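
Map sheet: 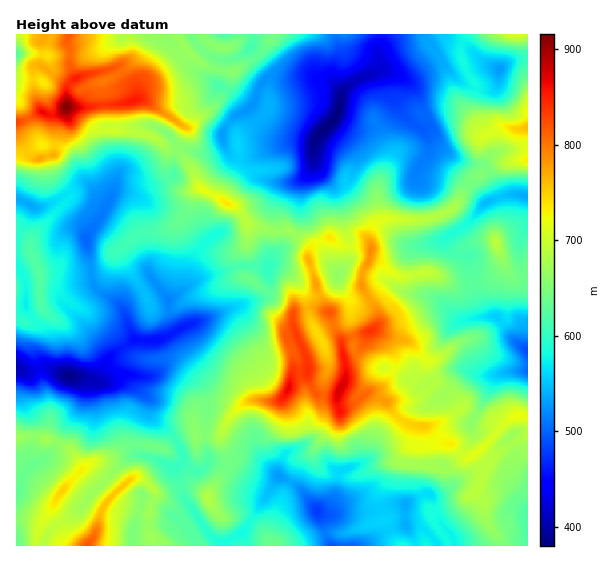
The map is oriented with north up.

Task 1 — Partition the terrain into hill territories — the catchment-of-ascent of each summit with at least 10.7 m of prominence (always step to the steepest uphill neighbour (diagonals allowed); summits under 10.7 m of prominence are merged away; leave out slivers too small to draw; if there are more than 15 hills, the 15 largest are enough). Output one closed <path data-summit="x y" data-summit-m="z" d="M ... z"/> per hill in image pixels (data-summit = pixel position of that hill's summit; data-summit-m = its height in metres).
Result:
<path data-summit="66 107" data-summit-m="916" d="M381 34l-46 1 5 16-8 18 0 10 5 8-7-5-20-5-23 1-9-3-5-2-23-26-11 10-8 2-14 0-11-5-10-10-6-10-22 1 15 22 10 10 24 18 14 6 17 17-11 7-14 17 2 16 4 7 6 3 15 0 24-11 20-5 20 1 2-6 16-14 5-8 22 8 16-1 14-13 3-6-4-27-3-5-4-1 8 1 6 6 1 23 4 9 13 14 6 4 8-4 0-4-12-31-12-10 10 0 18-11 11-2 15 14 13 8 20 2 7-5 2-15-16-7-16-16-5-3-13-2-4-4-4 0-8 5-10-5-5 0-20 4-12 6-7 8z"/><path data-summit="341 388" data-summit-m="877" d="M350 317l-5 5-18 5-8 6 9 24 0 12-4 8-3 31-12 12-1 21-11 8-10 2-8 17 0 8 15 7 22 26 7 5 14 0 4-3 29 0 21-6 14 0 16-10 9-1 13-13 2-9-1-5 10-6 18-21 1-8-2-7 22-46 4-4-18 0-14-6-10 0-24 9-9 9-3 0-8-8-8-2-4-4-12-6-10 0-21-14-7-28z"/><path data-summit="289 388" data-summit-m="867" d="M273 266l-5 6 1 19-6 7-32 9-21 11-25 8-23 13-28 0-26 20-8 16-5 5 8 3 7-5 11-4 30 3 18-14 9 3 25 22 4 21 0 54 16-1 10 3 18 13 12 4 10 0 5-4 1-10 5-13 24-14 0-17 1-4 12-12 3-31 4-8-3-21-14-27-6-25-5-12-11-11z"/><path data-summit="226 203" data-summit-m="737" d="M223 141l-5 8-9 4-11 0-13-6-7 0-5 13 0 15-6 6-30 13-22-3-14 25-13 17-1 12 6 40 9 9 13 7 8 9 4-10 4-5 22-13 7 6 9 13 25-19 31-12 13-4 31 2 2-11 9-9 0-15-4-17 0-11 4-12 6-8 17-7 5-5 4-8 1-21-19-2-20 5-24 11-15 0-6-3z"/><path data-summit="371 249" data-summit-m="789" d="M386 70l-6 1 5 1 6 13 1 18-3 6-16 14-14 0-22-8-5 8-16 14-3 7 0 17 24 34 7 32 5 12 0 21-10 15 0 9 8 12 7 6 7 0 10-5 15-15 19 11 20 2-8-11-4-15-1-13 3-7 6-4 22-6 14-8 12-9 16-19-12-16-22-13-16-7-7-7 0-23-28-28-4-9-1-23z"/><path data-summit="39 275" data-summit-m="624" d="M89 185l-8 0-20 13-20 9-7 0-15-8-3 1 0 67 7 6 2 8 0 26 16 24-4 14 0 10 3 5 6 6 19 9 21 2 8 4 6-6 8-16 27-20-4-6-10-26-10-9-9-4-10-13-5-45 14-20 6-12-10-7z"/><path data-summit="371 331" data-summit-m="839" d="M389 282l-3 0-21 19-14 0-2 24 4 12 0 11 6 9 12 8 6 2 14 2 20 10 8 8 3 0 9-9 24-9 10 0 14 6 49-4 0-20-15-11-16-23-16 0-22 4-22-22-10-4-22-2z"/><path data-summit="63 489" data-summit-m="750" d="M127 374l-12 1-12 8-17-6-13 0 10 8 0 14-3 8-15 18-10 23-13 13-9 4-8 7-9 17 1 57 26 0 5-11 10-12 21-13 10-14 38-38 13-3-5-4-2-14 15-36-9-12-4-12z"/><path data-summit="87 545" data-summit-m="819" d="M147 398l0 10-14 29 2 14 5 4-13 3-38 38-10 14-21 13-10 12-4 8 1 3 178-1 0-3-6-1-8-6-26-39-7-21 0-7 7-5-2-14-8-13-21-19-1-13z"/><path data-summit="527 128" data-summit-m="760" d="M527 58l-12 1-16 10-2 15-7 5-15 0-8-3-10-7-15-14-11 2-18 11-10 1 12 9 12 31 0 4-7 5 7 7 2 6-1 19 7 7 16 7 22 13 13 15 13-4 1-2-12-25-5-6 12-12 24-4 9-5z"/><path data-summit="134 100" data-summit-m="854" d="M167 34l-14 0-10 19-13 13-15 11-14 6 4 41 2 2 18 1 14-2 15 1 13 7 11 14 7 0 13 6 15-2 10-7 0-12 4-7 21-17-17-17-14-6-24-18-10-10z"/><path data-summit="497 243" data-summit-m="691" d="M518 194l-13 1-19 7-21 24-20 13 0 5 9 10 8 3 6-1 7 35 10 24 12 2 16 23 14 10 1-153z"/><path data-summit="518 416" data-summit-m="721" d="M527 371l-20 0-9 3-5 5-22 46 2 7-1 8-18 21-10 6 0 12-14 16 8 0 31-21 17-5 21 9 12 13 2 8 0-7 7-12-11-6-2-3-2-14 3-6-7-10 0-4 6-4 13-2z"/><path data-summit="209 499" data-summit-m="686" d="M223 462l-13 0-11 9-14-8-9 5 0 7 7 21 26 39 10 7 7 0 19-13 30-46-1-2-11 1-12-4-18-13z"/><path data-summit="271 545" data-summit-m="637" d="M281 477l-6 4-30 48-4 5-16 8-2 4 108-1-6-9-2-13-7-15-22-25z"/>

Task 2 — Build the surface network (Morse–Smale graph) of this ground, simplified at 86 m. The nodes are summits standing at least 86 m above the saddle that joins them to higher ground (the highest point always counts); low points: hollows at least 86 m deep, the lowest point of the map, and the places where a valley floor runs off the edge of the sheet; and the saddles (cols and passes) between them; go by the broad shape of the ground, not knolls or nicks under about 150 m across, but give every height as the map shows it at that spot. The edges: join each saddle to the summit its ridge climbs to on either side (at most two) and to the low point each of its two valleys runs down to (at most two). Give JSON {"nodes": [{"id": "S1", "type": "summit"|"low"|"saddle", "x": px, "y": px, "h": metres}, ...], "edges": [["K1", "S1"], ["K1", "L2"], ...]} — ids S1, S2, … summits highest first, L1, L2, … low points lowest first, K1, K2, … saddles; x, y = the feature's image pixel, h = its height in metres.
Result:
{"nodes": [
{"id": "S1", "type": "summit", "x": 66, "y": 107, "h": 916},
{"id": "S2", "type": "summit", "x": 339, "y": 389, "h": 877},
{"id": "S3", "type": "summit", "x": 86, "y": 545, "h": 819},
{"id": "S4", "type": "summit", "x": 527, "y": 128, "h": 760},
{"id": "S5", "type": "summit", "x": 519, "y": 35, "h": 712},
{"id": "L1", "type": "low", "x": 335, "y": 116, "h": 380},
{"id": "L2", "type": "low", "x": 69, "y": 376, "h": 385},
{"id": "L3", "type": "low", "x": 317, "y": 512, "h": 477},
{"id": "L4", "type": "low", "x": 527, "y": 351, "h": 488},
{"id": "L5", "type": "low", "x": 17, "y": 55, "h": 620},
{"id": "K1", "type": "saddle", "x": 70, "y": 55, "h": 805},
{"id": "K2", "type": "saddle", "x": 391, "y": 369, "h": 716},
{"id": "K3", "type": "saddle", "x": 179, "y": 151, "h": 658},
{"id": "K4", "type": "saddle", "x": 467, "y": 184, "h": 646},
{"id": "K5", "type": "saddle", "x": 265, "y": 291, "h": 629},
{"id": "K6", "type": "saddle", "x": 179, "y": 487, "h": 618},
{"id": "K7", "type": "saddle", "x": 526, "y": 59, "h": 602},
{"id": "K8", "type": "saddle", "x": 39, "y": 369, "h": 430}],
"edges": [["K1", "S1"], ["K1", "L1"], ["K1", "L5"], ["K2", "S2"], ["K2", "L1"], ["K2", "L4"], ["K3", "S1"], ["K3", "S2"], ["K3", "L1"], ["K3", "L2"], ["K4", "S2"], ["K4", "S4"], ["K4", "L1"], ["K4", "L4"], ["K5", "S1"], ["K5", "S2"], ["K5", "L2"], ["K6", "S3"], ["K6", "L2"], ["K6", "L3"], ["K7", "S4"], ["K7", "S5"], ["K7", "L1"], ["K8", "S1"], ["K8", "S3"], ["K8", "L2"]]}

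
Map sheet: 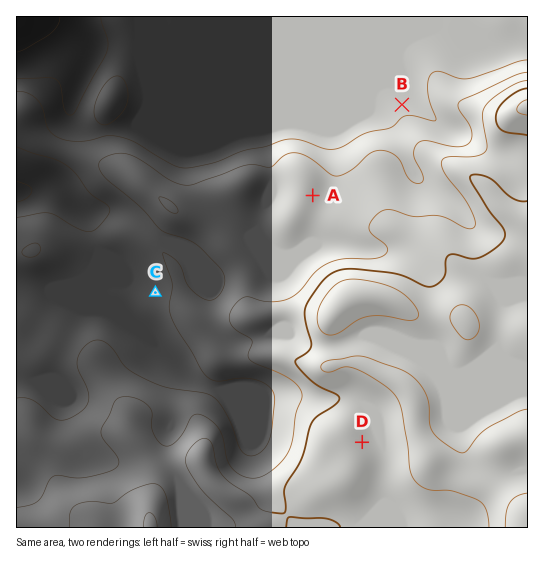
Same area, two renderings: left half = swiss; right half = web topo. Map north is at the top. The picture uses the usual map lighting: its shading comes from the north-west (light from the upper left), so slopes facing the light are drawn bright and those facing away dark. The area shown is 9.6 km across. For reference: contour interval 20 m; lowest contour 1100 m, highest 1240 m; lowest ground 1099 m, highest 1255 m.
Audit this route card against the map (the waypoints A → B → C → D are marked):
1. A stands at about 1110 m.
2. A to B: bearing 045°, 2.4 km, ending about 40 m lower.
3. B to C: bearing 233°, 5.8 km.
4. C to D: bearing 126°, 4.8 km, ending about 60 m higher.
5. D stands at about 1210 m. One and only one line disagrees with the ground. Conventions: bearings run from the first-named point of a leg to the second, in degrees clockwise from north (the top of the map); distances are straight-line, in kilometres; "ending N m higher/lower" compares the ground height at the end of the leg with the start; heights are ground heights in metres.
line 1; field height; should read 1170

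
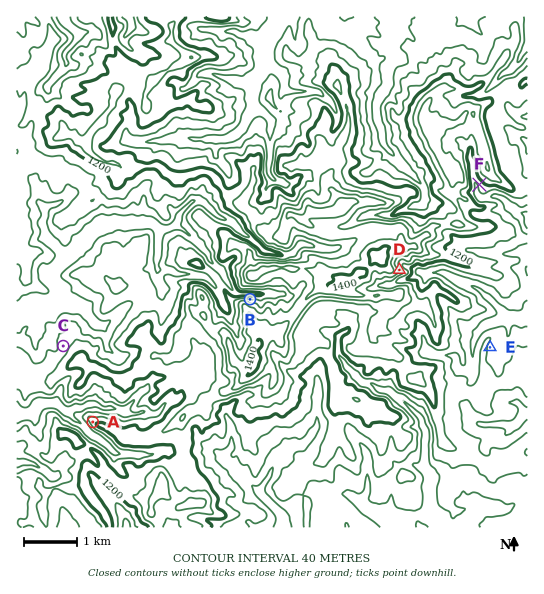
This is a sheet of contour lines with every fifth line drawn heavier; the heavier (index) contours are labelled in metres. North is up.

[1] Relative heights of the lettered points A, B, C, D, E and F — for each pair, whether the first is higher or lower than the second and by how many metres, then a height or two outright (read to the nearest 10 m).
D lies higher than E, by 190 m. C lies lower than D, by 160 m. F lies lower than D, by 130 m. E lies lower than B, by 130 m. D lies higher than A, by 110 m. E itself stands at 1110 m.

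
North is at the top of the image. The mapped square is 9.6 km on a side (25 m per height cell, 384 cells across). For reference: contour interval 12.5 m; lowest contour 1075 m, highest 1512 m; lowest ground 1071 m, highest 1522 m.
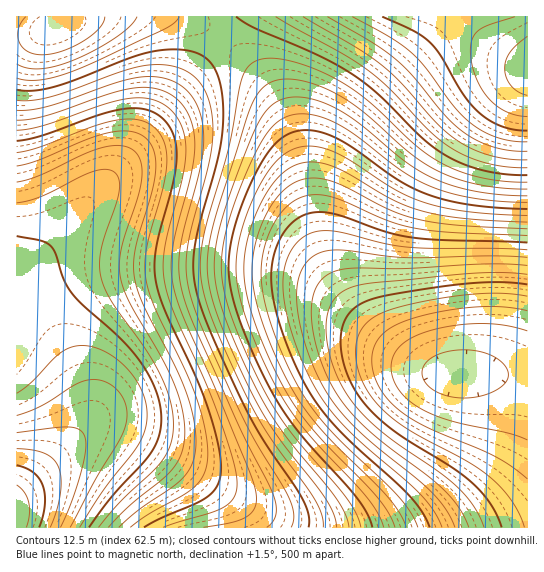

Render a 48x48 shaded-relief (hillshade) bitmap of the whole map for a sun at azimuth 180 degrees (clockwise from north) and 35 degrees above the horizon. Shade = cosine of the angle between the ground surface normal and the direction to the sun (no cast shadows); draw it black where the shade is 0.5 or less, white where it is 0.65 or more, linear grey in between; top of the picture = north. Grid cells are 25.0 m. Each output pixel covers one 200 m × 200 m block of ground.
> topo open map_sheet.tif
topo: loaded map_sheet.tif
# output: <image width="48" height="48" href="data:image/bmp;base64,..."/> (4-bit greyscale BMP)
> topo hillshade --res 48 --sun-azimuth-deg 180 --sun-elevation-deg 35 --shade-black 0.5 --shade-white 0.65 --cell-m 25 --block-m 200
<image width="48" height="48" href="data:image/bmp;base64,Qk32BAAAAAAAAHYAAAAoAAAAMAAAADAAAAABAAQAAAAAAIAEAAATCwAAEwsAABAAAAAAAAAAAAAAABEREQAiIiIAMzMzAERERABVVVUAZmZmAHd3dwCIiIgAmZmZAKqqqgC7u7sAzMzMAN3d3QDu7u4A////AIiJmqu8zMzMy7uqmYh3ZmVVVVVVVWZmZ3iJmqu8zMzMy7qpmId2ZVVURERFVVZmZmd4iaq7vMzLuqmYh2ZVVEQzMzRERVVWZmZ3iZqru7u7qpmHdlVEQzMyIzMzRFVWZlZneJmqu7uqqZh3ZVQzMiIiIiIzREVVZlVmeImaqqqqmYd2VEMyIiERIiIzNEVVZkVWd4iZqqqZiHdlRDMiIREREiIzNEVVZkVWZ3iJmZmYh3ZVQzIiEREREiIzNEVVZkVVZ3iImZiId2VUQyIhERERIiMzREVWZkVVZneIiIh3dmVEMyIiERIiIjM0RFVWZkVVZnd3d3d2ZlRDMyIiIiIjMzREVVVmZlVWZmZ3d3ZmVVRDMyIiIzMzREVVVWZmZ1VmZmZmZmZVVEQzMzMzM0REVVVmZmZnd2ZmZmZmZlVVREMzMzM0REVVZmZ3d3d3d2ZmZmZlVVVEREMzMzRERVZmd3d3d3d3eHdmZmZVVVRERDMzM0RFVmZ3eIiIiIiIiHd2ZmZVVUREQzMzRERVZneIiZmZmZiIiHd3ZmZVVURERDNERFVWZ3iJmZmZmZmZmXd3ZmZVVURERERERVVmd4iZqqqqqqqpmXd3dmZVVVREREREVVZneImaqru7uqqqqod3dmZlVVVUREVVVWZ3iJmqq7u7u7u7u4d3d2ZmZVVVVVVVZmd4iZqru7zMzMy7u3d3d3ZmZmZmVmZmZ3eImaqru8zMzMzMzHd3d3d3d2ZmZmZnd3iJmaq7vMzN3d3d3Xd3d3d3d3d3d3d3eIiZmqq7zMzd3d3u7nd3d3iIiIiIiIiIiImZqqu7zM3d3u7u7nd3d4iIiIiIiIiImZmZqqu7zM3d7u7//2Z3d4iIiZmZmZmZmZmqqqu7zM3e7v///2Znd3iIiZmZmZmZmaqqqru7zN3e7v///2Zmd3iIiZmZmZmZqqqqq7u7zM3e7v///1VmZ3eIiJmZmZmqqqqqq7u7zM3e7v///1VVZmd4iImZmZqqqqqqu7u7zM3d7u///0RVVmZ3eIiJmZmqqqqru7u7zMzd7u7//0REVVZmd3iImZmaqqq7u7u7zMzd3e7u7jM0REVWZnd4iJmaqqq7u7u7vMzM3d3u7jMzMzRFVWZ3eImZqqq7u7u7u8zMzN3d3SIiIjM0RFVmd4iZmqq7u7u7u7u7zMzMzCIhEiIjM0RVZ3iJmqq7u7u7u7u7u7u7uyEREREiIzRFZneJmqq7u7u7u7u7qqqquyERERERIjNEVneImaq7u7u7u7qqqqqqqiIRERERIiNEVmeImaq7u7u7u6qqqZmZmSIhERERIiM0VmeImaq7u7u7uqqpmZmIiDMiIhESIiNEVmeImaq7u7u7uqqZmYiIiEQzMiIiIjNEVmeImaq7u7u7uqqZmIh3d1VEQzMzMzRFVneImaq7u7u7uqqZiHd3d2ZlVURERERVZneJmqq7u7u7uqqZiHdmZod3ZmVVVVVWZ3iJmqq7u7u7uqqYh3ZmZYiHd2ZmVVZmd3iJmqq7u7u7uqqYh3ZmVQ=="/>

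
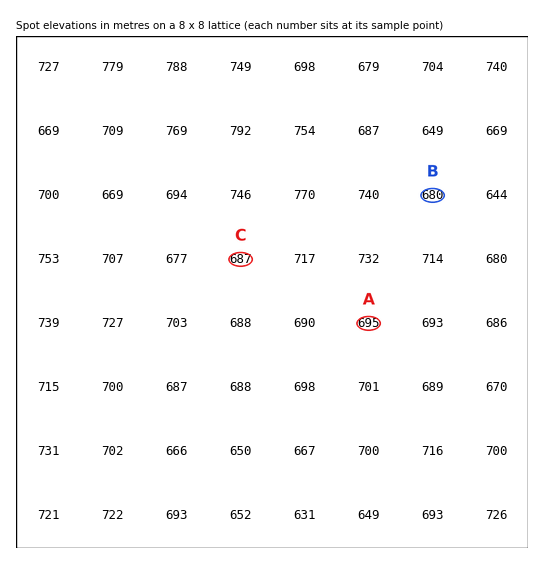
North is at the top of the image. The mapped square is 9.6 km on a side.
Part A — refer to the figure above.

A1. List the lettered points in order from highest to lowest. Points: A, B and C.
A C B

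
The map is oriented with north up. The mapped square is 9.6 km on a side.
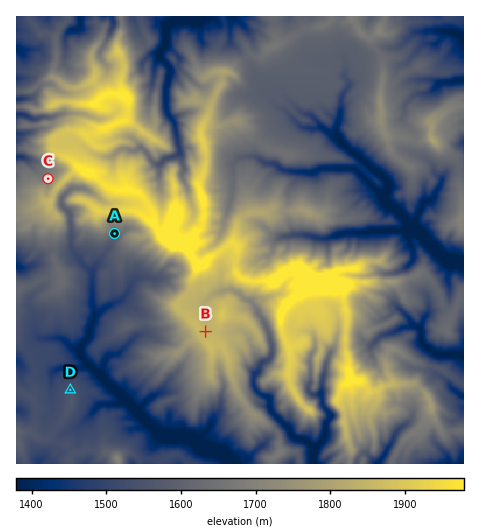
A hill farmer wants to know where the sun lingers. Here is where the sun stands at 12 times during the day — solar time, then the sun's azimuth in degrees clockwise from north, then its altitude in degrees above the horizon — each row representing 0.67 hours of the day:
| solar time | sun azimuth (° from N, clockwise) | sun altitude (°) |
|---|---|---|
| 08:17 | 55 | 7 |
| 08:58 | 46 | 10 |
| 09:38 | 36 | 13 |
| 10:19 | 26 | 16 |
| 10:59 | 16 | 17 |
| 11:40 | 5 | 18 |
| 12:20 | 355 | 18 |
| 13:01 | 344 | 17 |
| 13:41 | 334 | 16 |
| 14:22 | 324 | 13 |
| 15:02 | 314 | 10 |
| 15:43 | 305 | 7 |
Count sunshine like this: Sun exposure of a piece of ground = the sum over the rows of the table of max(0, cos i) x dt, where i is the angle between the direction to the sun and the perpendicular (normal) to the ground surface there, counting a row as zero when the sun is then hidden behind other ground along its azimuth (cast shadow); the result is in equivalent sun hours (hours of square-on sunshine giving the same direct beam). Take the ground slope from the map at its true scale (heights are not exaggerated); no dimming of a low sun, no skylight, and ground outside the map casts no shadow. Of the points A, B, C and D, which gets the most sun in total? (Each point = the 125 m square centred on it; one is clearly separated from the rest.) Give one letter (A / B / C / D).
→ D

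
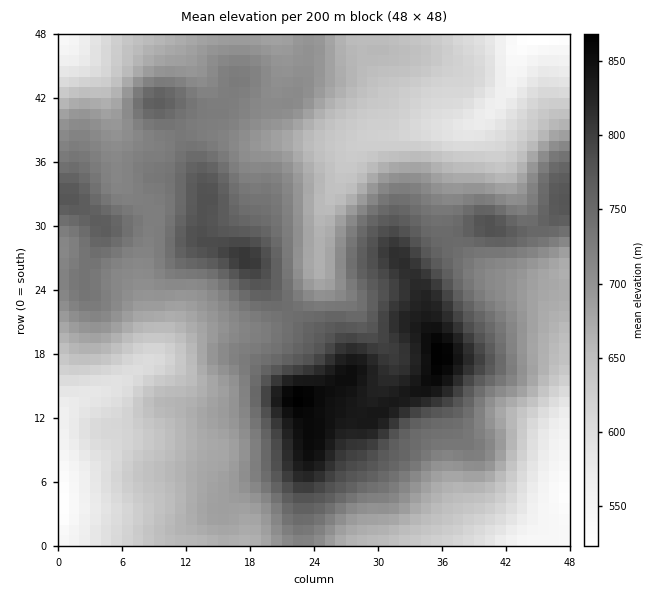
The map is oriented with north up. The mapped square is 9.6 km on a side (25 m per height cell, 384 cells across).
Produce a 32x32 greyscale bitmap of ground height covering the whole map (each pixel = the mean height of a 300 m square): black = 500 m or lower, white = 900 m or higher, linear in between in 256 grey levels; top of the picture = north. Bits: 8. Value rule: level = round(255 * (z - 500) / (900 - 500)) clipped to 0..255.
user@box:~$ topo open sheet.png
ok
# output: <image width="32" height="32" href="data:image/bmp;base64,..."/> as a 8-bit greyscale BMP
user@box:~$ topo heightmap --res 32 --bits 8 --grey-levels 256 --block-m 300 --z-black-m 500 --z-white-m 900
<image width="32" height="32" href="data:image/bmp;base64,Qk02CAAAAAAAADYEAAAoAAAAIAAAACAAAAABAAgAAAAAAAAEAAATCwAAEwsAAAABAAAAAAAAAAAAAAEBAQACAgIAAwMDAAQEBAAFBQUABgYGAAcHBwAICAgACQkJAAoKCgALCwsADAwMAA0NDQAODg4ADw8PABAQEAAREREAEhISABMTEwAUFBQAFRUVABYWFgAXFxcAGBgYABkZGQAaGhoAGxsbABwcHAAdHR0AHh4eAB8fHwAgICAAISEhACIiIgAjIyMAJCQkACUlJQAmJiYAJycnACgoKAApKSkAKioqACsrKwAsLCwALS0tAC4uLgAvLy8AMDAwADExMQAyMjIAMzMzADQ0NAA1NTUANjY2ADc3NwA4ODgAOTk5ADo6OgA7OzsAPDw8AD09PQA+Pj4APz8/AEBAQABBQUEAQkJCAENDQwBEREQARUVFAEZGRgBHR0cASEhIAElJSQBKSkoAS0tLAExMTABNTU0ATk5OAE9PTwBQUFAAUVFRAFJSUgBTU1MAVFRUAFVVVQBWVlYAV1dXAFhYWABZWVkAWlpaAFtbWwBcXFwAXV1dAF5eXgBfX18AYGBgAGFhYQBiYmIAY2NjAGRkZABlZWUAZmZmAGdnZwBoaGgAaWlpAGpqagBra2sAbGxsAG1tbQBubm4Ab29vAHBwcABxcXEAcnJyAHNzcwB0dHQAdXV1AHZ2dgB3d3cAeHh4AHl5eQB6enoAe3t7AHx8fAB9fX0Afn5+AH9/fwCAgIAAgYGBAIKCggCDg4MAhISEAIWFhQCGhoYAh4eHAIiIiACJiYkAioqKAIuLiwCMjIwAjY2NAI6OjgCPj48AkJCQAJGRkQCSkpIAk5OTAJSUlACVlZUAlpaWAJeXlwCYmJgAmZmZAJqamgCbm5sAnJycAJ2dnQCenp4An5+fAKCgoAChoaEAoqKiAKOjowCkpKQApaWlAKampgCnp6cAqKioAKmpqQCqqqoAq6urAKysrACtra0Arq6uAK+vrwCwsLAAsbGxALKysgCzs7MAtLS0ALW1tQC2trYAt7e3ALi4uAC5ubkAurq6ALu7uwC8vLwAvb29AL6+vgC/v78AwMDAAMHBwQDCwsIAw8PDAMTExADFxcUAxsbGAMfHxwDIyMgAycnJAMrKygDLy8sAzMzMAM3NzQDOzs4Az8/PANDQ0ADR0dEA0tLSANPT0wDU1NQA1dXVANbW1gDX19cA2NjYANnZ2QDa2toA29vbANzc3ADd3d0A3t7eAN/f3wDg4OAA4eHhAOLi4gDj4+MA5OTkAOXl5QDm5uYA5+fnAOjo6ADp6ekA6urqAOvr6wDs7OwA7e3tAO7u7gDv7+8A8PDwAPHx8QDy8vIA8/PzAPT09AD19fUA9vb2APf39wD4+PgA+fn5APr6+gD7+/sA/Pz8AP39/QD+/v4A////AB0qN0NOWGBlZ2pta218i46Ec2lmYlxWUU1HPjImHh0bFyc1QUxXYGdtcnRxc4SXm5KBdXFwaWJcVlBJPzMmHxoTJDI/TFVdZW51dnZ7jqSqpJeJhIN7b2VfWlZNPiweFhUlNkVRWV9lbXN3fYidtb21q6CYk4l6bWdlY1pHMR8UGCg3RlRcYmducnaAkqvG0ci5saqhloh6dHZ3aVA4JRkgLzpEUFlfZmxwc36TsM7d18S7taqil4uHjIp4Wj8rHyc3QkZLU1tja29zfpSz0eLez8jEtKWcl5WVjn1hRC4jKjlFSE1WXmVscneCmrvY4+HY1dbKs6OenJeJd2FINCgsNT1DTVxkZ210eoejyuLm4dzY19jOv7WtoYp0ZFRBMjQ0NjpGWGJkaHB4iKjP5uji3trT09jZ1cWuloN3aFNCRURAPT9IUlpkcXyLobrN1Njf39TLzdnk2sGsmol1YlJVWVdQRkJHU2Z5h5CZoqy1wtPa0cXF0+fkz7qki3ZnXGNqa2NWTU1XaHmGjZKXn6axwMbAvsXW5+LKtJ6HdWhfcHl7dGhhX2NteIKJjpSco6mxsLC/zdjf07ypmIZ2a2R+iYyEd3Jwb3V8hY6VmZycnqCdp77M1NTFr52Qg3ZtaYqUk4mAfX17fIKNmqOjmo2FiZOkt8TPzrmhkYd/dW9tjpeSiYSDh4qKj5yss6mTe3F/mKq3xMzCq5aKhH93cW2MlpSMiIiPmp+lssC+q490a4Cfsb/Jw7GilYyIg3x1bYmVnZeOi5Oksba8wbqnjnVrf52ywsa2pp+amJmWj4d9j5qnpJePkqW0tLGvqp6Ndmp6lqu4uKmgn6StsKihnpigpamil5CRn7CyqaGemIp0ZXCInampoJmao6+rnZumq66rn5OPj5GcrrOom5iViHJiYnKJmp2WjoyRlo+GjqSvq6aVi4uRlJ2tsaOUkpGFc2NbYXWHjYmAeXl5cnKGoa2enJGJjJKUm6enmYyJiX9vYVhYY3B2dm9mZWFcYnqXpJKTjIeKj5CWnZmPhH98dGdcVlJVWVtdWFFOTk1UaISTiYyGgYWMkJOTj4uEfHZvZFtVUU5NS0dCPDk7QktYbHp/hH56hpWZlpKQj4qDgHpvYlpUUE9MRT46My81Qk9cZWxzcHGJoqeelZGQjIeFhX1vY1tWU1BJRUM9MSs3SFJUUVlaYn6YoJmNio+PiYOFg3dsY1tXU05KSUg+LCk6Q0I5PkVTaXuDgn+Fj5CKgoGCem5mYF1aV1FNS0QwICs1MicvPU9fa3J1eYCHiIR+fYF6bWVkY2FdV1BKQS0ZHiUkHSo8TVtjaG1zeHp7eXZ5fnprY2JiX1tVTkU8KxYREhU="/>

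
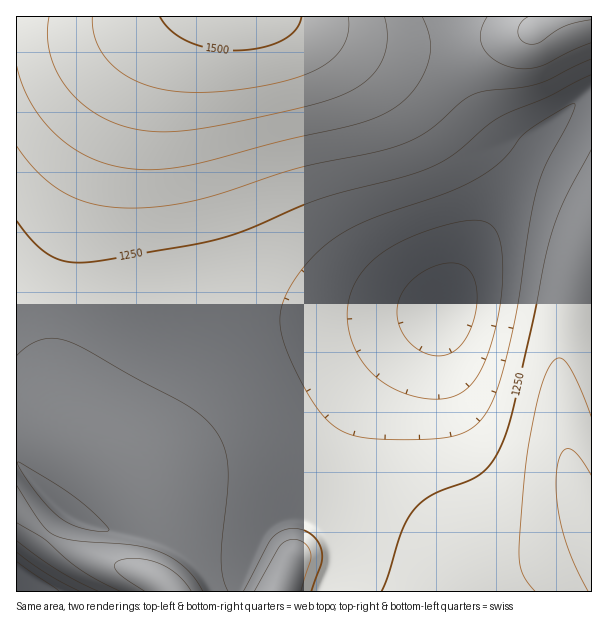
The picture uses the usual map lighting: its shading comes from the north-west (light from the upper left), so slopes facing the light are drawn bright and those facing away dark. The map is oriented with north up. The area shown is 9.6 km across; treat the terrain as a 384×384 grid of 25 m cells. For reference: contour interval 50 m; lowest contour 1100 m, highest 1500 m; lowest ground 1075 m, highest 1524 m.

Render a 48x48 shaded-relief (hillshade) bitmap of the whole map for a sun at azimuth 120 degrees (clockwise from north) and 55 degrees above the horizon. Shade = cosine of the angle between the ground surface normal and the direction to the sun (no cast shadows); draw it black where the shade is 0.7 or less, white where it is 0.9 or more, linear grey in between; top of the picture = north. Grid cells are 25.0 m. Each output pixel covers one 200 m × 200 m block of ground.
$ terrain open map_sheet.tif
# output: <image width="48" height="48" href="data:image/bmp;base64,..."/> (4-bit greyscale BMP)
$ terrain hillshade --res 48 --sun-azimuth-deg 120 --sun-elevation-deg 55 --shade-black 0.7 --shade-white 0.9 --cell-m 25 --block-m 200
<image width="48" height="48" href="data:image/bmp;base64,Qk32BAAAAAAAAHYAAAAoAAAAMAAAADAAAAABAAQAAAAAAIAEAAATCwAAEwsAABAAAAAAAAAAAAAAABEREQAiIiIAMzMzAERERABVVVUAZmZmAHd3dwCIiIgAmZmZAKqqqgC7u7sAzMzMAN3d3QDu7u4A////AImHZnd3d4msynAFv/2Hd3d3iIiZmZiHd2ZFd3iIiImrqpIDnv+Xd3d3eIiZmYh3dzRnd3dmZnmqqqYAbP+4d3d3eIiIiId3d1Z4dlREVomqqqkQOd64d3d3eIiIiId3d4iYdVVWZ5qqqqpQBZuYd3d3d4iIiHdmd6qph2Z4iZqqq7umNXmIh3d3d4iId3Zmd7uqiIiImZqqq7uqmImIh3d3d4iHd2ZmeMu5iIiJmaqqq7uqqpmIiHd3d3d3dmZmiMupmZmZmaqqqqqqqpmYiId3d3d3ZlVniaqZmZmZmaqqqqqqqpmYiId3d3d2ZVVniYmZmZmZmZqqqqqqqpmYiIh3d3dmVVVnmYmZmZmZmZqqqqqqqpmZiIh3d3ZlVEVnmoiZmZmZmZmaqqqqqpmZiIiHd3ZlRERomoiJmZmZmZmZqqqqqpmZmIiHd2ZUQzRoq4iImZmZmZmZmZqqqpmZmYiId2ZUMzRoq4iImZmZmZmZmZmaqqmZmZiId2VEMzRoq4iImZmZmZmZmZmZqqqpmZmId2VDIjRoq4iImZmZmZmZmZmZqqqqmZmIh2VDIjRpq4iImZmZmZmZmZmZqqqqqpmYh2VCIiRpu4iImZmZmZmZmZmZqqqqqqmZh2VCESRpvIiImZmZmZmZmZmaqqqqqqqZiGVCESRpvIiJmZmZmZmZmZmaqqq7u6qpmHVCESRpvIiJmZmZmZmZmZmaqqu7u7uqmHZCESNovIiZmZqqqZmZmZmqqru7u7u6qYZTISNoq4iZmaqqqqqZmaqqqru7u7u7qYdUISNYq4iZmqqqqqqqqqqqq7u7zMy7updkMiNXq4iZmqqqqqqqqqqqq7u8zMzLuph1MiNHmoiZmqqqqqqqqqqqu7u8zMzMu6l2QyNGioiZmqqqqqqqqqq7u7u8zMzMu6mHVDNFeYiZmqqqq7u7u7u7u7u8zMzMy7qYZTM1eIiZmqqqq7u7u7u7u7u8zMzMzLuodkM0Z4iZmaqqq7u7u7u7u7u7zMzMzLuph1REVoiJmaqqq7u7u7u7u7u7vMzMzMu6l2VEVYiJmZqqq7u7u7u7u7u7u8zMzMy7qHZERYiJmZqqq7u7u7zLu7u7u8zMzMzLqYZURIiImZqqq7u7vMzMy7u7u7zMzMzMupdlRHiImZmqqru7vMzMzLu7u7zMzMzMu5h1RHiIiZmqqru7u8zMzMu7u8zMzMzdzKmGVHeIiZmaqqu7u8zMzMzMzMzMzMzN3cuXVXeIiJmaqqq7u7zMzMzMzMzMzMzM3d3JZXd4iJmZqqq7u7vMzMzMzMzMzMzMzd7tlnd3iImZmqqqu7u7zMzMzMzMzLu7zN7v22d3iIiZmaqqq7u7zMzMzMzMu7u7vN7//mZ3eIiZmZqqqru7vMzMzMzMu6qpq83v/2Znd4iJmZmaqqu7u8zMzMzLu6mYib3u/2Znd3iIiZmZqqq7u7zMzMy7uph3eKzd7lVmd3eIiJmZmqqru7vMzMy7qph2Z4q8zVVmZ3d4iImZmaqqu7vMzMu7qpdlVnmquw=="/>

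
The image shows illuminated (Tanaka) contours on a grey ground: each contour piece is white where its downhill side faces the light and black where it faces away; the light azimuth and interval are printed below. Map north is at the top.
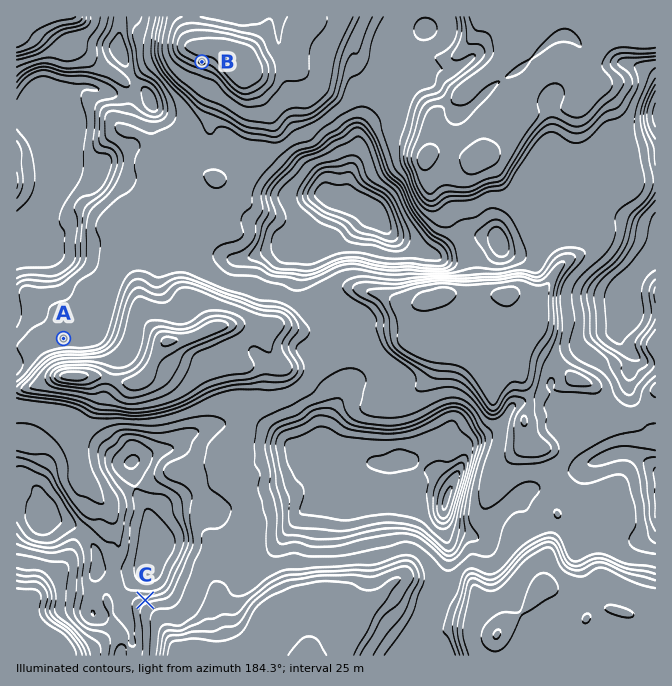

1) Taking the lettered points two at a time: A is below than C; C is above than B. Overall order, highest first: C A B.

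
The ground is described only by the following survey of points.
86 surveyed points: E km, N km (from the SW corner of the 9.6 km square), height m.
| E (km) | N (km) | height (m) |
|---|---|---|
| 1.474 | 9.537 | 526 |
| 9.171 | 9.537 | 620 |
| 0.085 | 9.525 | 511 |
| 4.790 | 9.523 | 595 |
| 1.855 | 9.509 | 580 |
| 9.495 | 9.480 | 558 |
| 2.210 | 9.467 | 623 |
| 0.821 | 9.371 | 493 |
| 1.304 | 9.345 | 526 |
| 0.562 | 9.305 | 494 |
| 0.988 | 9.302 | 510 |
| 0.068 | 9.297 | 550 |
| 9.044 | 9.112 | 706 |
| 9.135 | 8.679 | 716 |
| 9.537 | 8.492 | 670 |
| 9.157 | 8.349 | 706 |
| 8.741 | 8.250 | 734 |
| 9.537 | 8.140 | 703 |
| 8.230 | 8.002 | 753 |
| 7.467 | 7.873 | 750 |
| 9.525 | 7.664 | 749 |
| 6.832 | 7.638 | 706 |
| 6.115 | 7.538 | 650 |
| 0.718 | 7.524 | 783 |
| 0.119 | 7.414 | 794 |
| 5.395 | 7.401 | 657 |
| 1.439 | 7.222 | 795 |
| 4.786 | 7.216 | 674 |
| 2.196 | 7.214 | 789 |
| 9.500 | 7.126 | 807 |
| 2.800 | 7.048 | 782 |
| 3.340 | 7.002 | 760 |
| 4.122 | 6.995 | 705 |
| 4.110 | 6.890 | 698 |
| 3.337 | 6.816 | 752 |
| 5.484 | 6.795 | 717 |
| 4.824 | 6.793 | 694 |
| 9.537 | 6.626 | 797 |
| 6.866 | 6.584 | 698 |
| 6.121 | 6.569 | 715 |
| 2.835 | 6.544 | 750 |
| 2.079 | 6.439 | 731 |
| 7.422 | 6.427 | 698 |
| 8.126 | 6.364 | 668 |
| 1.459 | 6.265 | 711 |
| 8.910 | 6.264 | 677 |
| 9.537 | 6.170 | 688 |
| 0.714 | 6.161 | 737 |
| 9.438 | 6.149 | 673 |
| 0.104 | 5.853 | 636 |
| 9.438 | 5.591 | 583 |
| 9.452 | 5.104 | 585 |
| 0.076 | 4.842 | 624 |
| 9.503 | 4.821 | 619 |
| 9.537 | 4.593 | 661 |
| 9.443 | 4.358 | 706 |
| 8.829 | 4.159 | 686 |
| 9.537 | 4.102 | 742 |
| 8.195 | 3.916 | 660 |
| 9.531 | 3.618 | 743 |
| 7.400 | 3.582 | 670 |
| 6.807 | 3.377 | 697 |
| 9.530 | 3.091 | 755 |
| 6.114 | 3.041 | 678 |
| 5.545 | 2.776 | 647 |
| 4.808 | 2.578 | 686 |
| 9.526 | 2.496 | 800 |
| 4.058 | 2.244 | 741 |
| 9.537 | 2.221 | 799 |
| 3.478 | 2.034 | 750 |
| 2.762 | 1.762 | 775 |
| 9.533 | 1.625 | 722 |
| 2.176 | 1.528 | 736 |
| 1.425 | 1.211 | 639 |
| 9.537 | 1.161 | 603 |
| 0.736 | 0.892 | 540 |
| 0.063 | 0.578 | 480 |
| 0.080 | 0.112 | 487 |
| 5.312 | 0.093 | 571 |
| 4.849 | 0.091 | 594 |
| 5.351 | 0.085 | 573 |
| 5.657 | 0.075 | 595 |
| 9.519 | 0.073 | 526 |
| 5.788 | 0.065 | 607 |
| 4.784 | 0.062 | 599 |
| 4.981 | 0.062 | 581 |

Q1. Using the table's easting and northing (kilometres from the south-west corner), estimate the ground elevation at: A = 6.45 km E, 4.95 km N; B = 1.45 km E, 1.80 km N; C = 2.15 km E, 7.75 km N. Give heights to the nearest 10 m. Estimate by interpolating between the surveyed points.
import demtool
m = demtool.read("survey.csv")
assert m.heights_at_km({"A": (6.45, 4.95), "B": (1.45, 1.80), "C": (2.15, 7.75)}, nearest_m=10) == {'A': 700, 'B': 740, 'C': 790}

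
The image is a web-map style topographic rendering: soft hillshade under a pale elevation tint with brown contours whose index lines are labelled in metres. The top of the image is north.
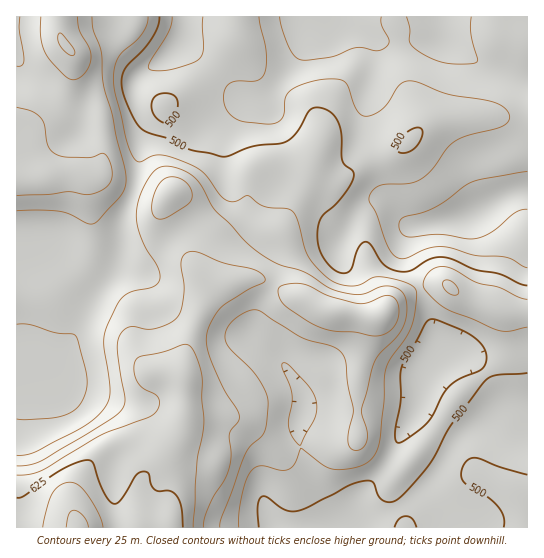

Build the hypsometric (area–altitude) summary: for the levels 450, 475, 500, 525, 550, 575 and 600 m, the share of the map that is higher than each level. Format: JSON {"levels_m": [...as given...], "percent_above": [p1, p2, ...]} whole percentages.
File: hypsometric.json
{"levels_m": [450, 475, 500, 525, 550, 575, 600], "percent_above": [96, 85, 65, 48, 31, 17, 8]}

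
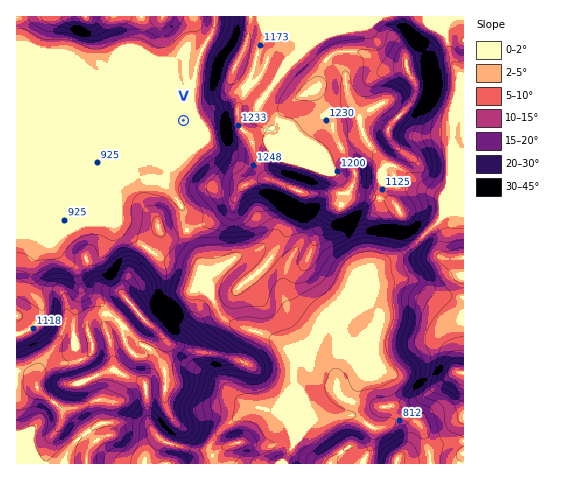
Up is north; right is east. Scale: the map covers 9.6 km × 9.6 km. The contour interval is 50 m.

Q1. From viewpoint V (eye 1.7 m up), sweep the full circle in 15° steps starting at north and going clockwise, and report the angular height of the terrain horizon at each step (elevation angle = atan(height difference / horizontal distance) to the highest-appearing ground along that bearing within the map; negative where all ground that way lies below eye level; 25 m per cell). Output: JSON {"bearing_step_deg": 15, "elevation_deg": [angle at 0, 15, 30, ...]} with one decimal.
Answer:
{"bearing_step_deg": 15, "elevation_deg": [1.9, -0.1, 5.5, 12.2, 11.8, 13.6, 14.6, 13.5, 10.4, 10.3, 7.8, 5.9, 3.3, 6.2, 4.1, 1.7, -0.0, -0.0, -0.0, -0.0, 0.5, 5.2, 3.3, 3.9]}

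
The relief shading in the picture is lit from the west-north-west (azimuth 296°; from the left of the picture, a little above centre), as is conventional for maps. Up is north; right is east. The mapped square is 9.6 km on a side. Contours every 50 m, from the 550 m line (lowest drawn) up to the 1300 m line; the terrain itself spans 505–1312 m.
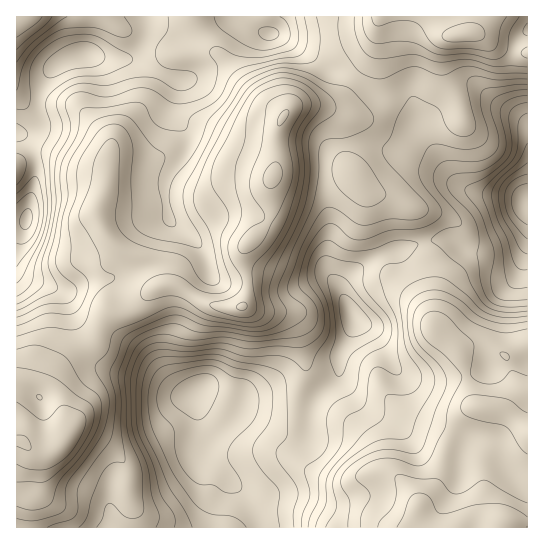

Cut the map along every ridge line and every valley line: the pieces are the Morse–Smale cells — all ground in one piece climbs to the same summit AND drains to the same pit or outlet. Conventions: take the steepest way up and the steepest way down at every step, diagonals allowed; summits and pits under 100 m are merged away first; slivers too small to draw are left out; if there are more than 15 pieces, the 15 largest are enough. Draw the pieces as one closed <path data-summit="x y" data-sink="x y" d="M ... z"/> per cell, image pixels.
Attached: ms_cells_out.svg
<path data-summit="273 177" data-sink="26 219" d="M241 16l-94 0-2 21-12 19-6 3-20 0-22-6-15 4-12 7-10 10-7 13-2 10 0 14-4 12-9 9-10 2 0 137 10 8 36 13 6 6 11 21 12 10 7 2 11-19 17 0 8-4 15-16 12-7 18 2 20 13 14 5 29 2 3-5 3-13-4-22 0-18 23-24 4-8 0-35 5-16 0-31 7-18 6-8 8-4 38-1 12-10 8-12-5-5-25-10-39-28-32-11z"/><path data-summit="273 177" data-sink="527 202" d="M355 81l-8 13-12 10-30 0-8 1-10 6-8 14-3 10-1 37 11-4 23-1 30 1 10 3 17 20 31 8 14 8 8 10 6 24 21-2 23 12 18 2 27-4 13-10 1-114-7-8-31-16-19-1-20 5-13 7-13 13-4 8 1 3-16-31-12-5-15-3z"/><path data-summit="501 527" data-sink="527 202" d="M527 237l-8 10-5 2-27 4-18-2-23-12-21 3 7 29 1 58 24 21 7 15 5 29 3 8 4 4-7 3-14 17-10 24-6 29-6 11-16 19 0 9 6 10 105-1z"/><path data-summit="501 527" data-sink="351 315" d="M385 255l-7 1-21 13-12 10-4 7 2 11 10 21 0 8-13 27-1 21-4 7-12 10 44 44 6 11 8 24 18 9 13 14 7 12 14-15 6-11 6-29 10-24 14-17 7-3-4-4-3-8-5-29-7-15-24-21-9-20-31-32z"/><path data-summit="501 527" data-sink="194 393" d="M322 391l-11 14-6 26-3 5-19-1-46-27-4 3-12-2-27-16 6 36-3 25 8 9 18 12 25 24 11 18 2 11 161 0-5-10 2-13-7-12-13-14-18-9-8-24-6-11z"/><path data-summit="18 441" data-sink="194 393" d="M102 332l-5 1-1 6-5 5-21 11-11 12-8 15 0 4 8 11 5 14 1 23 8-5 9 2 24 13 18 18 4 12 0 17 3 14-9 19 8 4 85 0 2-23 11-22 0-4-23-16-8-9 3-25-7-35-6 1-10-6-39-40z"/><path data-summit="273 177" data-sink="351 315" d="M326 167l-40 1-11 4-3 5-1 40-4 8-23 24 0 18 4 22-5 17 18 6 22 3 10 7 8 19 6 29 6 11 10 10 12-10 4-7 1-21 13-27 0-8-10-21-2-11 10-13 33-19-13-33-3-23-13-23-10-6z"/><path data-summit="273 177" data-sink="194 393" d="M175 285l-14 0-7 3-20 20-8 4-17 0-10 19 14 5 25 13 43 43 6 3 8-2 12 10 18 8 8 0 4-3 46 27 19 1 3-5 6-26 12-15-16-20-6-29-8-19-10-7-22-3-15-5-33-2-14-5z"/><path data-summit="465 34" data-sink="527 202" d="M527 16l-146 0-9 39-17 26 24 16 15 3 12 5 16 31-1-3 4-8 13-13 13-7 20-5 15 0 11 4 16 8 14 12z"/><path data-summit="18 441" data-sink="527 202" d="M38 381l-19 0-3 2 0 144 90 1 5-9 10 4 10-18-3-14 0-17-4-12-18-18-24-13-9-2-7 6-2-24-4-12-10-12z"/><path data-summit="17 17" data-sink="26 219" d="M146 16l-129 0-1 117 10-1 9-9 4-12 0-14 2-10 7-13 10-10 12-7 15-4 22 6 20 0 6-3 7-9 7-14 1-12z"/><path data-summit="18 441" data-sink="26 219" d="M17 272l-1 110 22-1 12 6 6-16 7-9 11-10 17-8 5-5 3-8-10-3-10-9-11-21-6-6-36-13z"/><path data-summit="465 34" data-sink="26 219" d="M379 16l-137 0-1 2 21 14 16 3 8 4 39 28 30 13 17-25 4-12z"/><path data-summit="273 177" data-sink="194 393" d="M365 189l4 16 2 16 14 32 40-11-6-25-8-10-14-8-24-6z"/><path data-summit="501 527" data-sink="194 393" d="M425 243l-41 11 9 23 31 32 9 18-1-56z"/>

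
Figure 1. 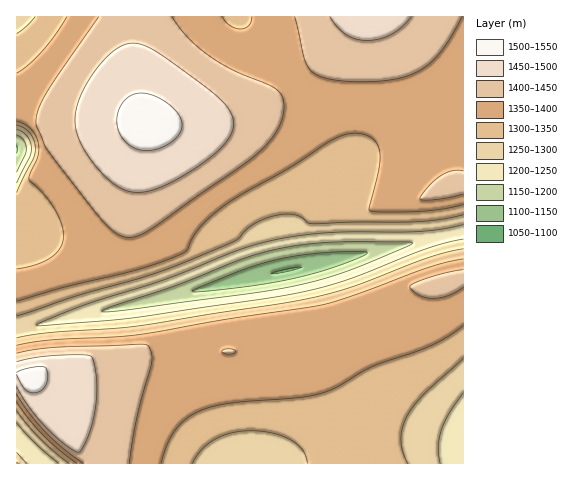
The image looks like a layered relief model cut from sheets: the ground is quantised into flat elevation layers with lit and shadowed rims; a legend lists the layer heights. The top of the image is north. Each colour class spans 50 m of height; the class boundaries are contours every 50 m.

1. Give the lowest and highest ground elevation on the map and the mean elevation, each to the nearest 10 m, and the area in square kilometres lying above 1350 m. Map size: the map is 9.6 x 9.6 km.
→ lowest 1100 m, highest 1510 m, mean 1360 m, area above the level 58.8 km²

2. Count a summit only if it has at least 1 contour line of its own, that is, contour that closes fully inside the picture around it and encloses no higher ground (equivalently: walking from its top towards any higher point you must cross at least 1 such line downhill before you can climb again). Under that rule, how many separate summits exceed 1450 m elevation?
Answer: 1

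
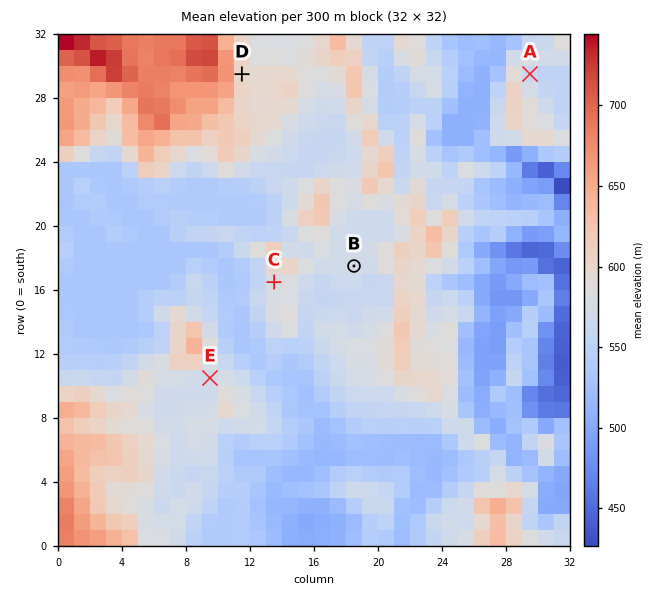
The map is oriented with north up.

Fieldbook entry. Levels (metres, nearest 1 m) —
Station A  559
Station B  573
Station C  576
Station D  595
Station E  569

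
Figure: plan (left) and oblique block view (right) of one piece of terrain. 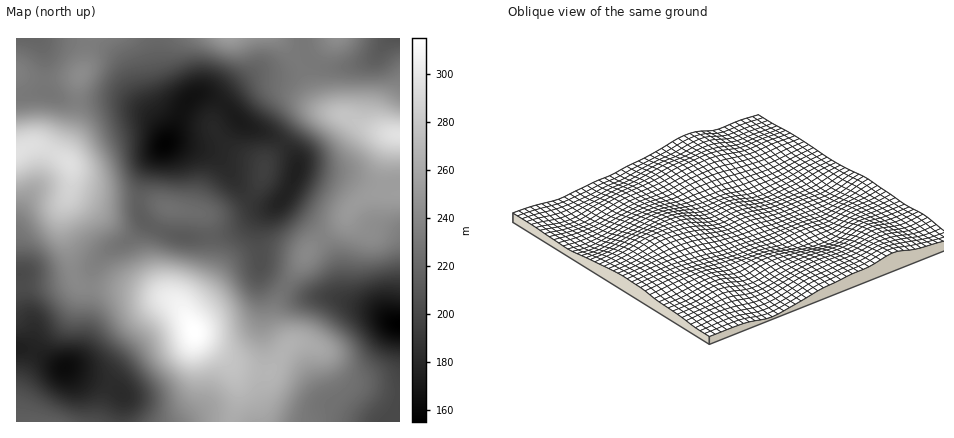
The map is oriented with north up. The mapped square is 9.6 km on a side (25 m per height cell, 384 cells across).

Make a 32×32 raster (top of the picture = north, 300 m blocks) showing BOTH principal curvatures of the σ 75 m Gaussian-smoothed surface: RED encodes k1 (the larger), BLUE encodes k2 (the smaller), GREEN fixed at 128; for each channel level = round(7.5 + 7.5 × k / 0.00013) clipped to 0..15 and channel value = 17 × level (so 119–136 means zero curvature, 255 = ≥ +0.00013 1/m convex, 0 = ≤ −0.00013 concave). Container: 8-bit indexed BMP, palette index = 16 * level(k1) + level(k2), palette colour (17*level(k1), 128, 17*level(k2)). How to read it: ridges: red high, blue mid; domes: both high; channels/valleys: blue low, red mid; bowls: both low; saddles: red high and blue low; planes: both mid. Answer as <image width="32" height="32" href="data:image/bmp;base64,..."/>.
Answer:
<image width="32" height="32" href="data:image/bmp;base64,Qk02CAAAAAAAADYEAAAoAAAAIAAAACAAAAABAAgAAAAAAAAEAAATCwAAEwsAAAABAAAAAAAAAIAAABGAAAAigAAAM4AAAESAAABVgAAAZoAAAHeAAACIgAAAmYAAAKqAAAC7gAAAzIAAAN2AAADugAAA/4AAAACAEQARgBEAIoARADOAEQBEgBEAVYARAGaAEQB3gBEAiIARAJmAEQCqgBEAu4ARAMyAEQDdgBEA7oARAP+AEQAAgCIAEYAiACKAIgAzgCIARIAiAFWAIgBmgCIAd4AiAIiAIgCZgCIAqoAiALuAIgDMgCIA3YAiAO6AIgD/gCIAAIAzABGAMwAigDMAM4AzAESAMwBVgDMAZoAzAHeAMwCIgDMAmYAzAKqAMwC7gDMAzIAzAN2AMwDugDMA/4AzAACARAARgEQAIoBEADOARABEgEQAVYBEAGaARAB3gEQAiIBEAJmARACqgEQAu4BEAMyARADdgEQA7oBEAP+ARAAAgFUAEYBVACKAVQAzgFUARIBVAFWAVQBmgFUAd4BVAIiAVQCZgFUAqoBVALuAVQDMgFUA3YBVAO6AVQD/gFUAAIBmABGAZgAigGYAM4BmAESAZgBVgGYAZoBmAHeAZgCIgGYAmYBmAKqAZgC7gGYAzIBmAN2AZgDugGYA/4BmAACAdwARgHcAIoB3ADOAdwBEgHcAVYB3AGaAdwB3gHcAiIB3AJmAdwCqgHcAu4B3AMyAdwDdgHcA7oB3AP+AdwAAgIgAEYCIACKAiAAzgIgARICIAFWAiABmgIgAd4CIAIiAiACZgIgAqoCIALuAiADMgIgA3YCIAO6AiAD/gIgAAICZABGAmQAigJkAM4CZAESAmQBVgJkAZoCZAHeAmQCIgJkAmYCZAKqAmQC7gJkAzICZAN2AmQDugJkA/4CZAACAqgARgKoAIoCqADOAqgBEgKoAVYCqAGaAqgB3gKoAiICqAJmAqgCqgKoAu4CqAMyAqgDdgKoA7oCqAP+AqgAAgLsAEYC7ACKAuwAzgLsARIC7AFWAuwBmgLsAd4C7AIiAuwCZgLsAqoC7ALuAuwDMgLsA3YC7AO6AuwD/gLsAAIDMABGAzAAigMwAM4DMAESAzABVgMwAZoDMAHeAzACIgMwAmYDMAKqAzAC7gMwAzIDMAN2AzADugMwA/4DMAACA3QARgN0AIoDdADOA3QBEgN0AVYDdAGaA3QB3gN0AiIDdAJmA3QCqgN0Au4DdAMyA3QDdgN0A7oDdAP+A3QAAgO4AEYDuACKA7gAzgO4ARIDuAFWA7gBmgO4Ad4DuAIiA7gCZgO4AqoDuALuA7gDMgO4A3YDuAO6A7gD/gO4AAID/ABGA/wAigP8AM4D/AESA/wBVgP8AZoD/AHeA/wCIgP8AmYD/AKqA/wC7gP8AzID/AN2A/wDugP8A/4D/AJenx8enpaiYhHKFtMWmlpaGp6aGp8eGg4aHl6eGZISGp8fXpoSEpaVTMkKCtMamlXWWt4eXx5ZzZHaXp6eGlIa4x5VjYnOkpHNBQHGjxcaFZZa4l5fIqHVkZIWXqamllai2c0FSdJWlgmBihJS01JSEp7iWlsm4lXR1k6SnuaaVprSCMUJklJNxcYWoqMfmtKO1uKaVuMeVlKjHxMPHxsWSs7JxQFFzgnJ0prfI2/vJtLO2tqS3x6W22vz41LS1xoKFs8SFc3SEhqakhJfb/OzIw7SUk7bZ2Of6+/q2hHN1poST1smVgpW4uYZzpdj67Mumk3KCpur6+vm4pZNjQlCGYWK22JaClLi4p6bF5/jKyamVkYOlxce4ppKQkXFQYHRgdLfJqKO0trbIytfn2Kipuragk7WxgICQkJCScmJ0tcLGucrJxLW2tcns6unZuLm6lXCC1eOAYGBwkpNzZHalsra52bektbbF1+vr+trIubdzUFGl9OOEc2OFpYVlhVIyZNbmlYOktrXG6erauKa0w5JRUWPl99qmg4anl4aFY0Fz5daVg5KTlLXWtoWTkqPFtYNyc7j6+seThae4qZa1kpb2xYaEcXCAs7OAYHCAk6WmpKOjt+vpxaOWuMraxqSjt/elhYWEorCCkIBgcIGik4WVtMO22efEtai3uLmnc4TJ6LeGl8nmkWGRlJaWp8e2lHSDgYPG1cTIypZ1lYSDpMr6yri32LdwgLja6Nfp69mVdIJQUIXWx8nZp4aWlpKhp+nqqafYppDB+fno2Mm5pqGzpGBgYafIuMjHt7jIgmBitfe3p9m3wOH42La3uJZygbXopoBwdLa2pqenl4aWcXGk+NnY2KegoIWFdJW1o3J0l+nJgmBRpMSklKOjgte0s+f7+9m5l1NAQFJzk6OThIaX2tmEUDCC06Nyo7OT59fm9vraqJalhEIwMXOUlIWGpre617JQEHDSpHWWuKj4+vjnydmmhZWlhFJBY4anp6alhYSgoIBRosS3x+j6+fj7+sen1rWFhpWjg3OTl6m5l2RgcHCAtNj4+Pf19vn5gqO0gpHCtJV1dIOWlpOVqbmEcICChMX3+fr6+dbF1sWAkIBwkNK0hHNzZIWVc3KFpJGApcj39fb3+frp17i3g4SEc3Ol5bRkdISFlINyYGFygoTI6di1tLSkppeXqLajmJalpcn6yHV0lqenpoVSQVFjlMW3l4aVk5KRgXJ0k7O4ppSVqerptZSGl7jXx4RTU4PCsoOFlpaFg5GAgGFTlpiFdHaWtsa1hYeXl7fWxLOmyOaTYpO1loWltaSTcXGVlYV0dpaVpZWHh5aGlqbFxdjryaaVxbWFhKbYyKaDgpM="/>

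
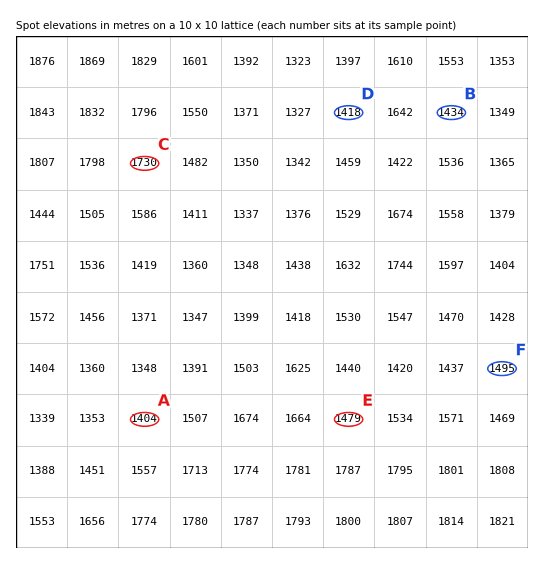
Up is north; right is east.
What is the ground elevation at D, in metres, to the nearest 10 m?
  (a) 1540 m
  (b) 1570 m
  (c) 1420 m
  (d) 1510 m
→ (c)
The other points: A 1400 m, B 1430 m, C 1730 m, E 1480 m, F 1500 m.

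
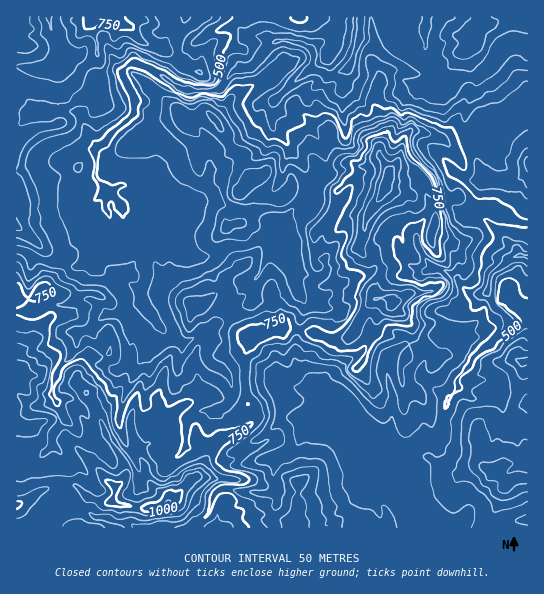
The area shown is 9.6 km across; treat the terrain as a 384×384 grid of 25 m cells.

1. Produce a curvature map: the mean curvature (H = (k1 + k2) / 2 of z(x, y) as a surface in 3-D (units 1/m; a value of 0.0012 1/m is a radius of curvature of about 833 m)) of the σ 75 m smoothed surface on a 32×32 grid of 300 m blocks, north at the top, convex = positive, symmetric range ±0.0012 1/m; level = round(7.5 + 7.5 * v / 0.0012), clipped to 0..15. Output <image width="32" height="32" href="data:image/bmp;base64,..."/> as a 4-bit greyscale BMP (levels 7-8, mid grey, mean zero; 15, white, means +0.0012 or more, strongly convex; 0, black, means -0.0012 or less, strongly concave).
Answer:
<image width="32" height="32" href="data:image/bmp;base64,Qk12AgAAAAAAAHYAAAAoAAAAIAAAACAAAAABAAQAAAAAAAACAAATCwAAEwsAABAAAAAAAAAAAAAAABEREQAiIiIAMzMzAERERABVVVUAZmZmAHd3dwCIiIgAmZmZAKqqqgC7u7sAzMzMAN3d3QDu7u4A////AGZrYSIiQamGeod4iWh3aVXXVI3s/8damDuYdnhniFWWW6uG4HzpFUY8hmZ4Z4hY2XdmW6aAn6uYe9h3eHeYnYllZ7TFZSZUYzV4d3dqdpioeFxrOXpau1jFd3d3hUe3eK6CfwqKSWfYVnh3dqhIyFhlJ4wceLZG22d3ZaSqV5h3pzj4W5Z6wtVndkbkyVN3aM4PpEZqWWPDV1RvhZWjd0mIhJd2TWlYtWVnTFPVqwzPqGOZl1Y5SOiTnOeVZnmQbHtjOodkpEnK+fiNg7iJqwdVm5NXZdx3R5ZEGn+wFHgqraiuhnjbqGmDZon9/tcw912lVXd2eIk4lXdio0TxwOlzRViIiFRb5XWzqolxaKYGPYh1h5d3Y1d0pH91lemHdNdnh4d3h7yWdPlPRVfmqFuWd4d3h3aYhEZYi6Rl8EeptnZmeHd1SojnSEX6qpabmKZ4lmZ3eGrpTUbUrm52M0h1eYmHd4lWn1iUim+rJXemhGZWqHZpa7aUpXL3oDxKhbl4U3uGl4xFSX0N6PnYaZhnuWtEl9f3Z2eOGFyYSpp3dnZ8wI3OqkM9dyWVJDlpmZqre0XzAArLNKlG1kVlZnpVSIoJAv+wG+UTFtqodmR6eWWJkL2JhaHfP3W2ZXulZ6g6dI2pcqlkADiwtYV510WnSerZl453mb7JsLikhpma"/>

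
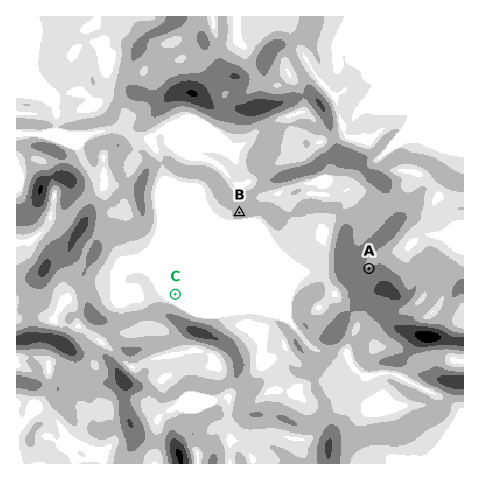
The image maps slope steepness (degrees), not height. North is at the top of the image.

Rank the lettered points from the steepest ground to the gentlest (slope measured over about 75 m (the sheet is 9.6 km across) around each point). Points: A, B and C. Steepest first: A B C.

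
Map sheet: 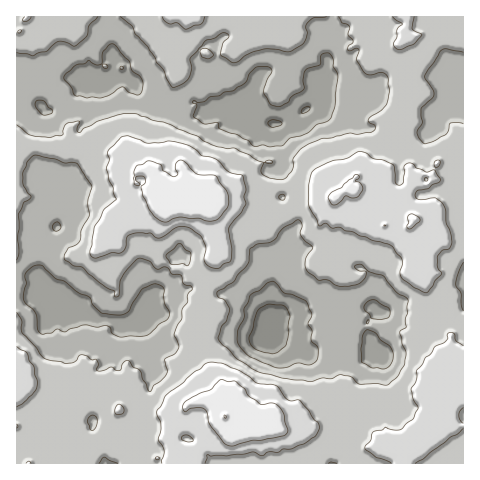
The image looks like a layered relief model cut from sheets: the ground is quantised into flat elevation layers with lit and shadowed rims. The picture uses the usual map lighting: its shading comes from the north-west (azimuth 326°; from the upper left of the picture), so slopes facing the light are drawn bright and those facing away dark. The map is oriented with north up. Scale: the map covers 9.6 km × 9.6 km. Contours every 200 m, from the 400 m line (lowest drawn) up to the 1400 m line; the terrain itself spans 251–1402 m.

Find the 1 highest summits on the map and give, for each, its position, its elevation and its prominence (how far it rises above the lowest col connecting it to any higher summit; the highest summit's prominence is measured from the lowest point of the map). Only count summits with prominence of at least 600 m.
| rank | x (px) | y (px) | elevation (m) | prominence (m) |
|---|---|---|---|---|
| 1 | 225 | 417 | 1402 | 1151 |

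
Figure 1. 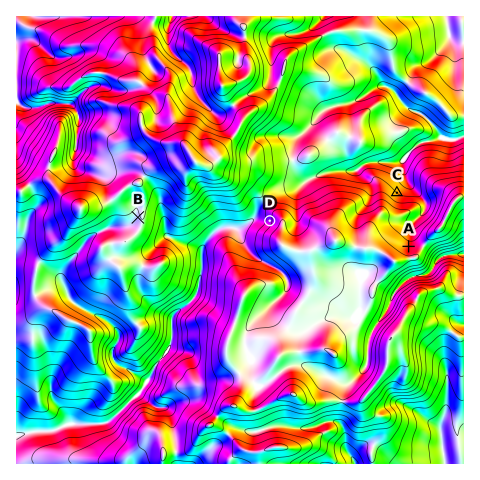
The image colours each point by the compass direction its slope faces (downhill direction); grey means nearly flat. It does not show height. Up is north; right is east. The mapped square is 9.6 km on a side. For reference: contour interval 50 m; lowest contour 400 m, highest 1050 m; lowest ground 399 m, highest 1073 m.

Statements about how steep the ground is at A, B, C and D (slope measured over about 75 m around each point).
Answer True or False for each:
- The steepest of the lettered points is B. False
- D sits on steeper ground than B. True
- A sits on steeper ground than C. False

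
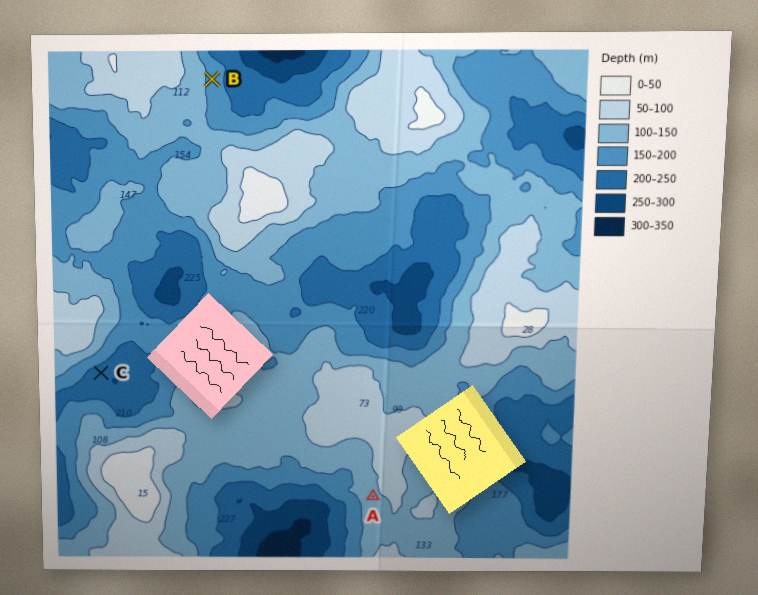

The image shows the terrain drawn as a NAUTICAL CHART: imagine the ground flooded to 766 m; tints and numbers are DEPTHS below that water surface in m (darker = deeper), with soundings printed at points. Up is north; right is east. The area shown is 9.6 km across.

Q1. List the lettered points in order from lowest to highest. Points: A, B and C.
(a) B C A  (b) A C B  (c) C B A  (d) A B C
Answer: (c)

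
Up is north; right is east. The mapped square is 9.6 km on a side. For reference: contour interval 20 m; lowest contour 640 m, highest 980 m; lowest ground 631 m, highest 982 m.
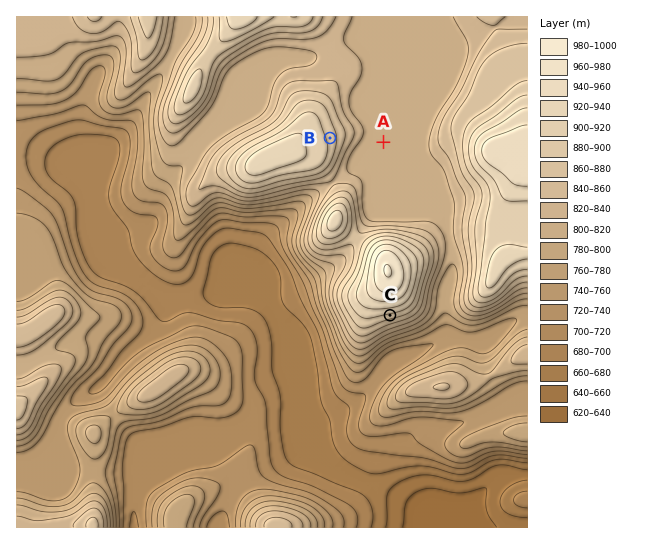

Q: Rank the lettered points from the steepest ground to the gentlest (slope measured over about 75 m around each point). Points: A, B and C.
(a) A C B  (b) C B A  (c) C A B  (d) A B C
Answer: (b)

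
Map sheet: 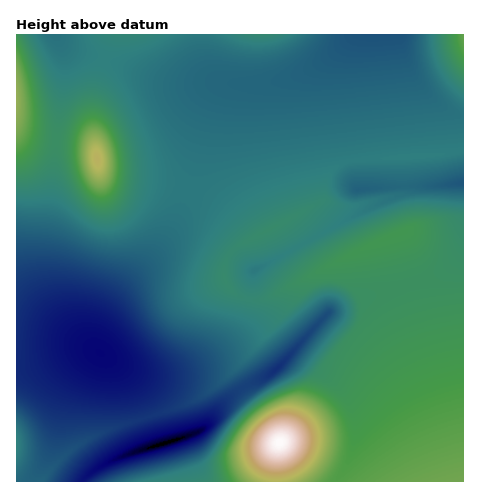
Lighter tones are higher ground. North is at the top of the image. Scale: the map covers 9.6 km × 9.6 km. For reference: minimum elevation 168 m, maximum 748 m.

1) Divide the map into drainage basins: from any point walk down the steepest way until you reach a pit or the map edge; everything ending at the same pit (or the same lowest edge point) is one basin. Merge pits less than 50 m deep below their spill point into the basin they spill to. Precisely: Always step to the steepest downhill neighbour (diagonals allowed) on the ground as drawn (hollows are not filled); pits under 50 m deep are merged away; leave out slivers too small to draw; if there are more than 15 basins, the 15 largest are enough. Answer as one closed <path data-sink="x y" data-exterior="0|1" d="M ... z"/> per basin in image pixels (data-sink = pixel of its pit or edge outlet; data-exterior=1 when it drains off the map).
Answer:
<path data-sink="166 443" data-exterior="0" d="M112 34l-96 1 0 446 447 1 1-18-7-28-42-131-19-67-3-2-9 3-59 28-15-18-7-14-13-15-37 18-4 0-25-29-24-15-32-10-53-6-13-6-4-8-4-23-1-38 3-19z"/><path data-sink="377 35" data-exterior="1" d="M463 34l-350 0-12 33-8 36 0 27 6 38 6 6 10 4 53 6 32 10 24 15 24 29 5 0 68-36 3-3 0-13 4-9 15-15 20-3 75-4 25-4z"/><path data-sink="463 183" data-exterior="1" d="M463 151l-25 4-75 4-20 3-15 15-4 9 0 13-35 20 14 16 7 14 15 18 59-28 9-3 3 2 19 67 40 123 8 35z"/>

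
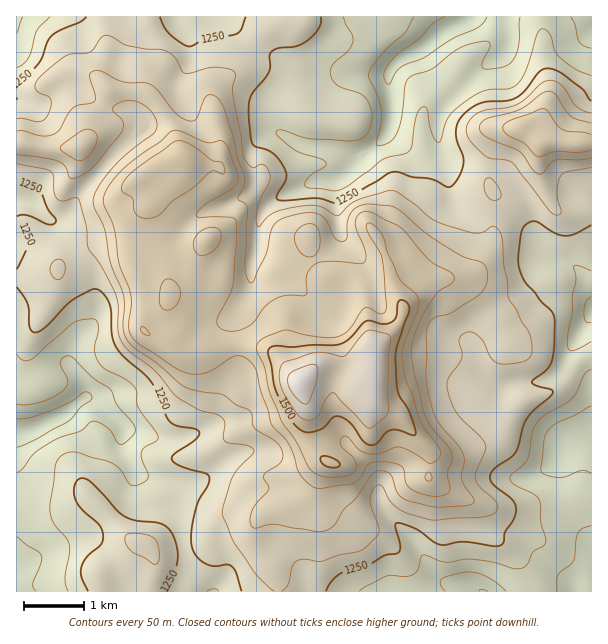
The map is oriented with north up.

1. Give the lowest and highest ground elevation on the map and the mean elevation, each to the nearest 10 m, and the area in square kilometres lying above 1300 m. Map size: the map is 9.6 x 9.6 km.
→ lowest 1060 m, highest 1630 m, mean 1300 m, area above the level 41.3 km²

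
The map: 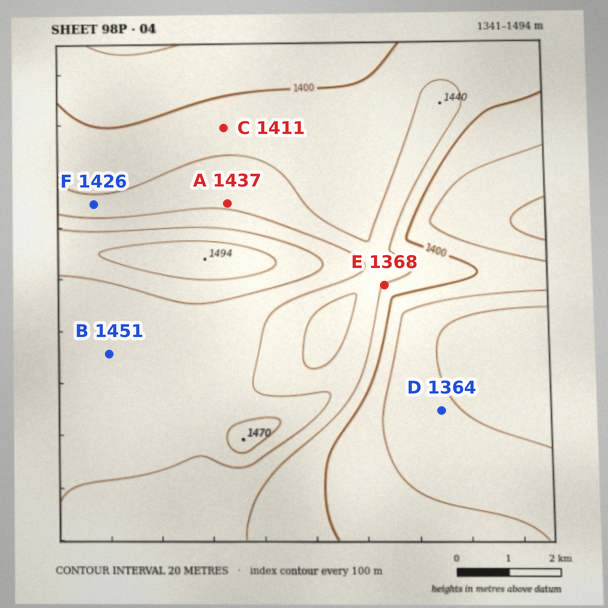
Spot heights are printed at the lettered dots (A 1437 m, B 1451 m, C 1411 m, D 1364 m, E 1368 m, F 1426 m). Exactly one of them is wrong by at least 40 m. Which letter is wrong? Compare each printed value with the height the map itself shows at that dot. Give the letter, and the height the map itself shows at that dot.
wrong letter E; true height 1418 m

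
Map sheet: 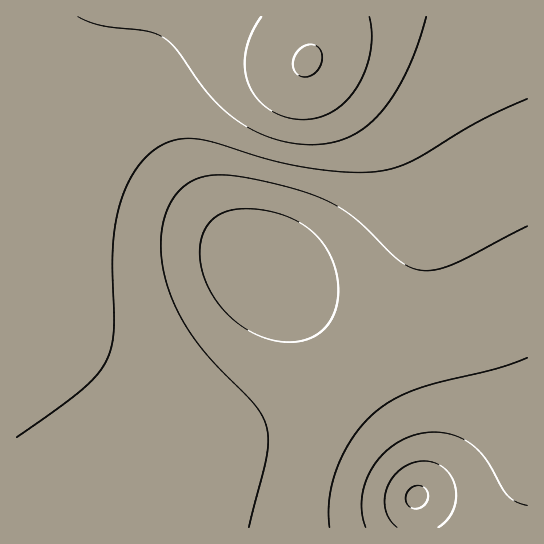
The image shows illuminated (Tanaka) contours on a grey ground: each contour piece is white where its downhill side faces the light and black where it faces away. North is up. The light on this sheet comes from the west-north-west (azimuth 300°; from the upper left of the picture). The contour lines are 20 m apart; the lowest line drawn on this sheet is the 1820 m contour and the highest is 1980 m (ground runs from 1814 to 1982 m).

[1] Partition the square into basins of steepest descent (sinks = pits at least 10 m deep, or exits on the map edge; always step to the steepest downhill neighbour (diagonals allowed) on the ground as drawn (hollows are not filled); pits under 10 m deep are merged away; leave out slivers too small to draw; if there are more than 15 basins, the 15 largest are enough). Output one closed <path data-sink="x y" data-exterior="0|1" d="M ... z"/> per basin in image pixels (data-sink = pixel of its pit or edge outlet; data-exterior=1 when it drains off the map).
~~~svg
<path data-sink="417 497" data-exterior="0" d="M527 16l-211 1-1 24-7 21 49 38 30 29 16 21 9 19 8 29 3 27-4 46-8 27-12 24-15 20-25 25-45 33-32 17-31 11-25 4-29-1-19-4-25-10-20-10-27-19-33-31-22-30-12-20-15-37-1-33 34-115 39-105-80 0 1 511 511-1z"/><path data-sink="269 271" data-exterior="0" d="M315 16l-218 0-29 74-44 140-1 33 2 12 19 42 29 40 24 23 20 16 25 16 24 11 31 8 29 1 35-7 37-16 36-22 25-20 34-37 18-32 8-27 4-34-3-39-8-29-9-19-16-21-30-29-49-38 8-29z"/>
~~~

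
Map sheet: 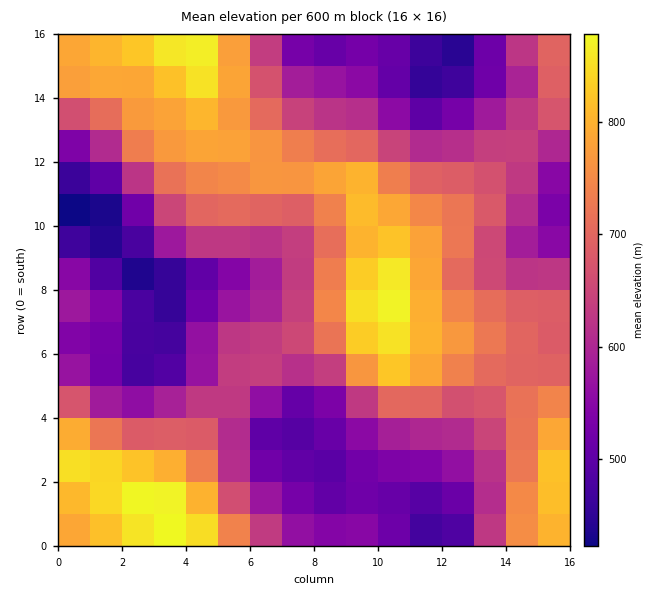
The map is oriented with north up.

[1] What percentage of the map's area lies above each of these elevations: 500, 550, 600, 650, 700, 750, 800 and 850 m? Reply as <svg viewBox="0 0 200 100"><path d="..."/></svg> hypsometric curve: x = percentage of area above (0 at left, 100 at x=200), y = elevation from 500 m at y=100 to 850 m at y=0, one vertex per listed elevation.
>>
<svg viewBox="0 0 200 100"><path d="M178 100l-27-14-23-15-27-14-26-14-22-14-27-15-17-14"/></svg>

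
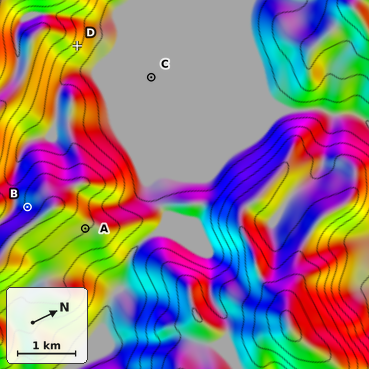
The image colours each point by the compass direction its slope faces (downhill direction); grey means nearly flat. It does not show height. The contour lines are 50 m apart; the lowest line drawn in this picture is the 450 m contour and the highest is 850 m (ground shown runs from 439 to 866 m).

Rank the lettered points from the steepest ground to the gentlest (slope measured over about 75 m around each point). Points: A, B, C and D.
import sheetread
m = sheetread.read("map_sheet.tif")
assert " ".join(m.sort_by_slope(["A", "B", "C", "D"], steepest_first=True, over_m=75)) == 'D B A C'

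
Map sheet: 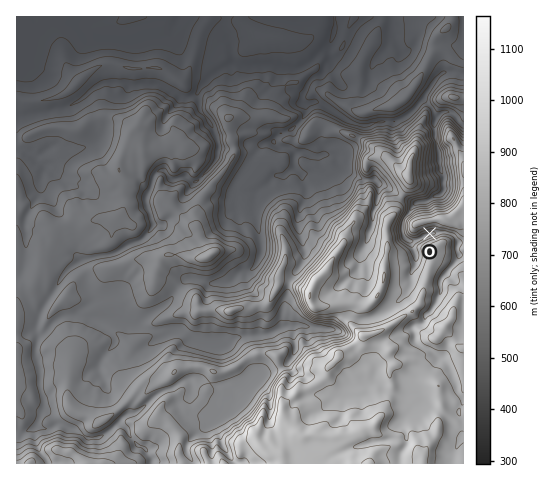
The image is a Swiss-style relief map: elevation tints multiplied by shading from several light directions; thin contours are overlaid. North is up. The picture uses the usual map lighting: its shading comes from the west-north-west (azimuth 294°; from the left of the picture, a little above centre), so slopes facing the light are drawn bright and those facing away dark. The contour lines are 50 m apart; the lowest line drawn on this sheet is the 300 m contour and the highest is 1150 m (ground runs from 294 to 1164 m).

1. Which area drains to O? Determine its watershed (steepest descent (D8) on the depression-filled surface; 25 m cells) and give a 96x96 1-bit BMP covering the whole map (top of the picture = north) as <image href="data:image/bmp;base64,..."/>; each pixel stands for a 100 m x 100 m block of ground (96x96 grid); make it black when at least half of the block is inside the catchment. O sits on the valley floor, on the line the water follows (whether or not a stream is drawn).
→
<image width="96" height="96" href="data:image/bmp;base64,Qk2+BAAAAAAAAD4AAAAoAAAAYAAAAGAAAAABAAEAAAAAAIAEAAATCwAAEwsAAAIAAAAAAAAA////AAAAAAAAAAAAAAAAf////gAAAAAAAAAAf////gAAAAAAAAAAf////gAAAAAAAAAAf////wAAAAAAAAAAf////4AAAAAAAAAAP////8AAAAAAAAAAH////8AAAAAAAAAAH////8AAAAAAAAAAP////+AAAAAAAAAAf////+AAAAAAAAAAf////+AAAAAAAAAAf////+AAAAAAAAAAf////+AAAAAAAAAAP////+AAAAAAAAAAH/////4AAAAAAAAAD/////8AAAAAAAAAAf////8AAAAAAAAAAH////8AAAAAAAAAAD////8AAAAAAAAAAB////8AAAAAAAAAAB////8AAAAAAAAAAA////8AAAAAAAAAAAf///8AAAAAAAAAAAf///8AAAAAAAAAAAH///8AAAAAAAAAAAD///wAAAAAAAAAAAA///wAAAAAAAAAAAAf//gAAAAAAAAAAAAD//AAAAAAAAAAAAAA//AAAAAAAAAAAAAAf/kAAAAAAAAAAAAAH/8AAAAAAAAAAAAAB/8AAAAAAAAAAAAAA/8AAAAAAAAAAAAAA/8AAAAAAAAAAAAAAf8AAAAAAAAAAAAAAf8AAAAAAAAAAAAAAf8AAAAAAAAAAAAAAP8AAAAAAAAAAAAAAP8AAAAAAAAAAAAAAP8AAAAAAAAAAAAAAP8AAAAAAAAAAAAAAH8AAAAAAAAAAAAAAH8AAAAAAAAAAAAAAH8AAAAAAAAAAAAAAD8AAAAAAAAAAAAAAD8AAAAAAAAAAAAAAH8AAAAAAAAAAAAAAH8AAAAAAAAAAAAAAH8AAAAAAAAAAAAAAP8AAAAAAAAAAAAAAP8AAAAAAAAAAAAAACcAAAAAAAAAAAAAAAMAAAAAAAAAAAAAAAEAAAAAAAAAAAAAAAAAAAAAAAAAAAAAAAAAAAAAAAAAAAAAAAAAAAAAAAAAAAAAAAAAAAAAAAAAAAAAAAAAAAAAAAAAAAAAAAAAAAAAAAAAAAAAAAAAAAAAAAAAAAAAAAAAAAAAAAAAAAAAAAAAAAAAAAAAAAAAAAAAAAAAAAAAAAAAAAAAAAAAAAAAAAAAAAAAAAAAAAAAAAAAAAAAAAAAAAAAAAAAAAAAAAAAAAAAAAAAAAAAAAAAAAAAAAAAAAAAAAAAAAAAAAAAAAAAAAAAAAAAAAAAAAAAAAAAAAAAAAAAAAAAAAAAAAAAAAAAAAAAAAAAAAAAAAAAAAAAAAAAAAAAAAAAAAAAAAAAAAAAAAAAAAAAAAAAAAAAAAAAAAAAAAAAAAAAAAAAAAAAAAAAAAAAAAAAAAAAAAAAAAAAAAAAAAAAAAAAAAAAAAAAAAAAAAAAAAAAAAAAAAAAAAAAAAAAAAAAAAAAAAAAAAAAAAAAAAAAAAAAAAAAAAAAAAAAAAAAAAAAAAAAAAAAAAAAAAAAAAAAAAAAAAAAAAAAAAAAAAAAAAAAAAAAAAAAAAAAAAAAAAAAAAAAAAAAAAAAAAAAAAAAAAAAAAAAAAAAAAAAAAAAAAAAAAAAAAAAAAAAAAAAAAAAAAAAAAA="/>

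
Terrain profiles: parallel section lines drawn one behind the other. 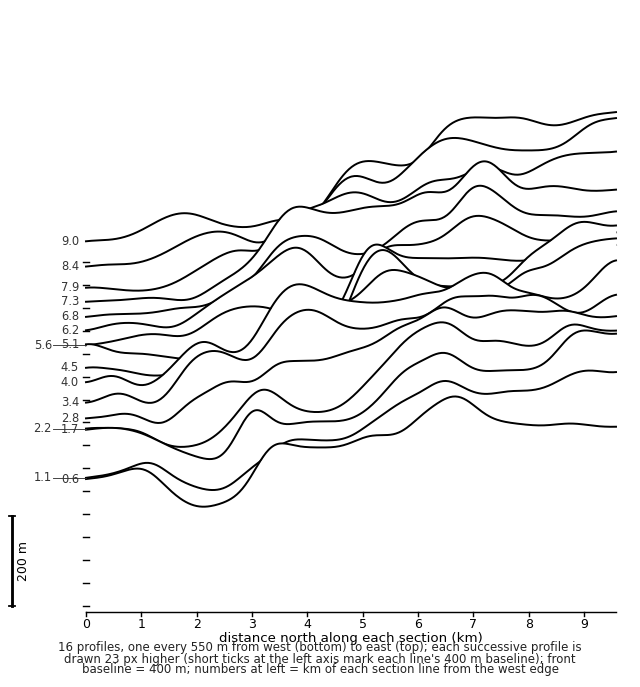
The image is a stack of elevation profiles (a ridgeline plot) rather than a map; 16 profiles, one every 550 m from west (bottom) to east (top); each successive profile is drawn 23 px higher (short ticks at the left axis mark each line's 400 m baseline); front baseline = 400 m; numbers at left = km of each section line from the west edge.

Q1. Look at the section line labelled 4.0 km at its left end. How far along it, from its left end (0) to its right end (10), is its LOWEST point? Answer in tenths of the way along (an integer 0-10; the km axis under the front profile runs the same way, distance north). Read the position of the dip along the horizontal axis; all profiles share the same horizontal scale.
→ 1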